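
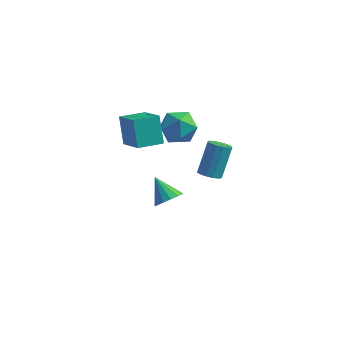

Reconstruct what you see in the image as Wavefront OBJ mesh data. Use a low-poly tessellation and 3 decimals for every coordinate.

v -2.34 2.812 -3.439
v -2.017 2.278 -2.791
v -3.46 3.468 -2.341
v -1.763 2.668 -2.764
v -1.663 3.096 -2.918
v -1.745 3.448 -3.212
v -1.986 3.63 -3.566
v -2.322 3.593 -3.887
v -2.663 3.347 -4.087
v -2.917 2.957 -4.114
v -3.017 2.529 -3.96
v -2.935 2.177 -3.667
v -2.694 1.995 -3.312
v -2.358 2.032 -2.992
v -1.628 3.928 3.56
v -0.841 3.192 3.061
v -3.019 3.188 2.459
v -2.232 2.452 1.96
v -2.545 2.304 3.096
v -1.686 2.762 3.777
v -2.174 3.618 1.743
v -1.315 4.076 2.424
v -1.178 3 1.938
v -1.408 2.188 2.774
v -2.452 4.192 2.746
v -2.682 3.38 3.582
v 0.745 0.892 1.464
v 1.409 0.979 1.349
v 1.56 2.095 3.061
v 0.895 2.008 3.176
v 1.231 1.27 1.175
v 1.381 2.386 2.888
v 0.898 1.441 1.092
v 1.048 2.557 2.805
v 0.516 1.438 1.128
v 0.667 2.554 2.841
v 0.207 1.261 1.27
v 0.358 2.377 2.983
v 0.069 0.967 1.474
v 0.22 2.084 3.187
v 0.145 0.65 1.674
v 0.296 1.766 3.387
v 0.412 0.409 1.808
v 0.562 1.525 3.52
v 0.784 0.322 1.832
v 0.935 1.438 3.545
v 1.144 0.415 1.739
v 1.294 1.531 3.452
v 1.377 0.66 1.559
v 1.527 1.776 3.272
v -4.765 1.726 3.901
v -3.449 0.585 4.924
v -3.726 2.798 3.759
v -2.409 1.657 4.782
v -4.211 0.983 2.358
v -2.894 -0.158 3.381
v -3.171 2.055 2.216
v -1.855 0.914 3.239
f 2 1 4
f 2 4 3
f 4 1 5
f 4 5 3
f 5 1 6
f 5 6 3
f 6 1 7
f 6 7 3
f 7 1 8
f 7 8 3
f 8 1 9
f 8 9 3
f 9 1 10
f 9 10 3
f 10 1 11
f 10 11 3
f 11 1 12
f 11 12 3
f 12 1 13
f 12 13 3
f 13 1 14
f 13 14 3
f 14 1 2
f 14 2 3
f 15 26 20
f 15 20 16
f 15 16 22
f 15 22 25
f 15 25 26
f 16 20 24
f 20 26 19
f 26 25 17
f 25 22 21
f 22 16 23
f 18 24 19
f 18 19 17
f 18 17 21
f 18 21 23
f 18 23 24
f 19 24 20
f 17 19 26
f 21 17 25
f 23 21 22
f 24 23 16
f 28 27 31
f 28 31 29
f 29 31 32
f 29 32 30
f 31 27 33
f 31 33 32
f 32 33 34
f 32 34 30
f 33 27 35
f 33 35 34
f 34 35 36
f 34 36 30
f 35 27 37
f 35 37 36
f 36 37 38
f 36 38 30
f 37 27 39
f 37 39 38
f 38 39 40
f 38 40 30
f 39 27 41
f 39 41 40
f 40 41 42
f 40 42 30
f 41 27 43
f 41 43 42
f 42 43 44
f 42 44 30
f 43 27 45
f 43 45 44
f 44 45 46
f 44 46 30
f 45 27 47
f 45 47 46
f 46 47 48
f 46 48 30
f 47 27 49
f 47 49 48
f 48 49 50
f 48 50 30
f 49 27 28
f 49 28 50
f 50 28 29
f 50 29 30
f 52 54 51
f 55 52 51
f 51 54 53
f 53 55 51
f 52 58 54
f 56 52 55
f 56 58 52
f 54 58 53
f 57 55 53
f 53 58 57
f 57 56 55
f 58 56 57



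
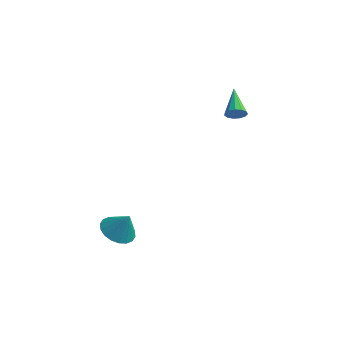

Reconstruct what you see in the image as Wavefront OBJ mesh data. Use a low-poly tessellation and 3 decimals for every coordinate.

v 1.029 2.749 2.009
v 1.368 2.657 2.52
v 0.391 4.291 2.711
v 1.569 2.84 2.3
v 1.598 2.994 1.988
v 1.447 3.071 1.683
v 1.163 3.045 1.481
v 0.836 2.925 1.447
v 0.571 2.75 1.591
v 0.451 2.574 1.869
v 0.515 2.454 2.19
v 0.742 2.428 2.455
v 1.06 2.503 2.578
v -3.231 -3.38 -3.745
v -2.353 -3.164 -4.196
v -2.609 -3.26 -2.475
v -2.54 -2.759 -4.142
v -2.864 -2.477 -4.01
v -3.261 -2.373 -3.825
v -3.652 -2.469 -3.625
v -3.959 -2.746 -3.448
v -4.122 -3.148 -3.331
v -4.109 -3.595 -3.295
v -3.922 -4.001 -3.349
v -3.598 -4.283 -3.481
v -3.201 -4.386 -3.665
v -2.811 -4.29 -3.866
v -2.503 -4.014 -4.042
v -2.34 -3.612 -4.16
f 2 1 4
f 2 4 3
f 4 1 5
f 4 5 3
f 5 1 6
f 5 6 3
f 6 1 7
f 6 7 3
f 7 1 8
f 7 8 3
f 8 1 9
f 8 9 3
f 9 1 10
f 9 10 3
f 10 1 11
f 10 11 3
f 11 1 12
f 11 12 3
f 12 1 13
f 12 13 3
f 13 1 2
f 13 2 3
f 15 14 17
f 15 17 16
f 17 14 18
f 17 18 16
f 18 14 19
f 18 19 16
f 19 14 20
f 19 20 16
f 20 14 21
f 20 21 16
f 21 14 22
f 21 22 16
f 22 14 23
f 22 23 16
f 23 14 24
f 23 24 16
f 24 14 25
f 24 25 16
f 25 14 26
f 25 26 16
f 26 14 27
f 26 27 16
f 27 14 28
f 27 28 16
f 28 14 29
f 28 29 16
f 29 14 15
f 29 15 16



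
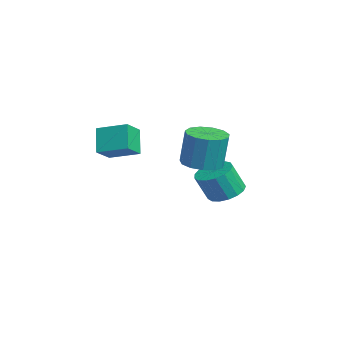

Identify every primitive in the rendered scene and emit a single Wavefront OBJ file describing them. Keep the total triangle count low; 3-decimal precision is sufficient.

v -1.539 4.219 -3.549
v -0.553 4.093 -3.66
v -0.475 3.415 -2.202
v -1.461 3.541 -2.091
v -0.591 4.525 -3.457
v -0.514 3.847 -1.999
v -0.846 4.887 -3.276
v -0.769 4.209 -1.817
v -1.26 5.095 -3.157
v -1.183 4.418 -1.698
v -1.738 5.103 -3.128
v -1.661 4.426 -1.669
v -2.17 4.909 -3.195
v -2.093 4.231 -1.737
v -2.457 4.556 -3.344
v -2.38 3.878 -1.885
v -2.534 4.126 -3.539
v -2.457 3.448 -2.081
v -2.383 3.717 -3.737
v -2.306 3.04 -2.279
v -2.038 3.423 -3.892
v -1.961 2.746 -2.434
v -1.579 3.312 -3.968
v -1.502 2.634 -2.51
v -1.111 3.408 -3.949
v -1.034 2.73 -2.49
v -0.74 3.69 -3.837
v -0.663 3.012 -2.379
v 3.046 1.952 0.233
v 3.784 1.263 0.263
v 3.912 1.479 2.116
v 3.174 2.168 2.087
v 4.038 1.767 0.187
v 4.165 1.982 2.04
v 3.977 2.33 0.126
v 4.104 2.545 1.979
v 3.62 2.772 0.099
v 3.748 2.988 1.952
v 3.082 2.955 0.115
v 3.209 3.17 1.968
v 2.531 2.819 0.168
v 2.659 3.034 2.021
v 2.145 2.408 0.242
v 2.272 2.623 2.096
v 2.045 1.852 0.314
v 2.172 2.068 2.167
v 2.262 1.328 0.36
v 2.39 1.544 2.213
v 2.729 1.003 0.366
v 2.856 1.218 2.219
v 3.296 0.979 0.329
v 3.424 1.194 2.183
v 0.982 -1.897 0.107
v 1.766 -2.617 0.781
v 0.109 -1.75 1.281
v 0.894 -2.47 1.954
v 1.786 -0.61 0.546
v 2.571 -1.33 1.219
v 0.914 -0.463 1.719
v 1.698 -1.183 2.393
f 2 1 5
f 2 5 3
f 3 5 6
f 3 6 4
f 5 1 7
f 5 7 6
f 6 7 8
f 6 8 4
f 7 1 9
f 7 9 8
f 8 9 10
f 8 10 4
f 9 1 11
f 9 11 10
f 10 11 12
f 10 12 4
f 11 1 13
f 11 13 12
f 12 13 14
f 12 14 4
f 13 1 15
f 13 15 14
f 14 15 16
f 14 16 4
f 15 1 17
f 15 17 16
f 16 17 18
f 16 18 4
f 17 1 19
f 17 19 18
f 18 19 20
f 18 20 4
f 19 1 21
f 19 21 20
f 20 21 22
f 20 22 4
f 21 1 23
f 21 23 22
f 22 23 24
f 22 24 4
f 23 1 25
f 23 25 24
f 24 25 26
f 24 26 4
f 25 1 27
f 25 27 26
f 26 27 28
f 26 28 4
f 27 1 2
f 27 2 28
f 28 2 3
f 28 3 4
f 30 29 33
f 30 33 31
f 31 33 34
f 31 34 32
f 33 29 35
f 33 35 34
f 34 35 36
f 34 36 32
f 35 29 37
f 35 37 36
f 36 37 38
f 36 38 32
f 37 29 39
f 37 39 38
f 38 39 40
f 38 40 32
f 39 29 41
f 39 41 40
f 40 41 42
f 40 42 32
f 41 29 43
f 41 43 42
f 42 43 44
f 42 44 32
f 43 29 45
f 43 45 44
f 44 45 46
f 44 46 32
f 45 29 47
f 45 47 46
f 46 47 48
f 46 48 32
f 47 29 49
f 47 49 48
f 48 49 50
f 48 50 32
f 49 29 51
f 49 51 50
f 50 51 52
f 50 52 32
f 51 29 30
f 51 30 52
f 52 30 31
f 52 31 32
f 54 56 53
f 57 54 53
f 53 56 55
f 55 57 53
f 54 60 56
f 58 54 57
f 58 60 54
f 56 60 55
f 59 57 55
f 55 60 59
f 59 58 57
f 60 58 59



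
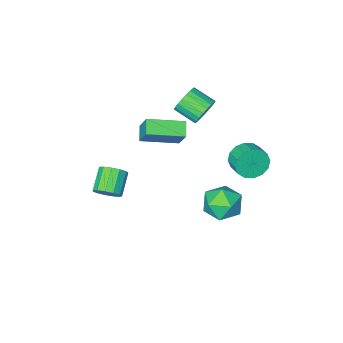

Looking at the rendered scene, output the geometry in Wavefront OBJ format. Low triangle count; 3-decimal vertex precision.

v 3.101 -2.934 -1.773
v 3.736 -3.3 -1.478
v 2.854 -4.132 -0.613
v 2.219 -3.766 -0.907
v 3.661 -2.948 -1.216
v 2.78 -3.781 -0.35
v 3.408 -2.592 -1.131
v 2.527 -3.424 -0.265
v 3.058 -2.344 -1.249
v 2.177 -3.176 -0.383
v 2.721 -2.283 -1.534
v 1.84 -3.116 -0.668
v 2.505 -2.429 -1.895
v 1.623 -3.262 -1.029
v 2.478 -2.735 -2.217
v 1.596 -3.568 -1.351
v 2.648 -3.105 -2.398
v 1.767 -3.937 -1.532
v 2.963 -3.419 -2.381
v 2.081 -4.252 -1.515
v 3.321 -3.58 -2.17
v 2.439 -4.413 -1.305
v 3.609 -3.535 -1.834
v 2.727 -4.368 -0.968
v -3.099 -3.229 1.805
v -2.632 -2.715 2.346
v -2.035 -3.857 2.916
v -2.501 -4.371 2.375
v -2.936 -2.776 2.541
v -2.338 -3.918 3.112
v -3.267 -2.915 2.609
v -2.67 -4.057 3.18
v -3.569 -3.108 2.538
v -2.972 -4.251 3.109
v -3.79 -3.323 2.341
v -3.193 -4.465 2.911
v -3.892 -3.521 2.05
v -3.294 -4.663 2.621
v -3.856 -3.668 1.717
v -3.258 -4.811 2.288
v -3.689 -3.74 1.399
v -3.092 -4.883 1.97
v -3.421 -3.723 1.152
v -2.823 -4.866 1.722
v -3.096 -3.621 1.017
v -2.499 -4.763 1.588
v -2.772 -3.451 1.018
v -2.175 -4.593 1.589
v -2.505 -3.242 1.156
v -1.907 -4.385 1.726
v -2.34 -3.031 1.405
v -1.742 -4.174 1.976
v -2.306 -2.855 1.724
v -1.709 -3.997 2.295
v -2.41 -2.743 2.057
v -1.812 -3.885 2.627
v -4.058 -0.811 -0.588
v -3.669 -1.156 0.243
v -3.472 -0.174 0.558
v -3.862 0.171 -0.272
v -3.281 -1.129 -0.083
v -3.084 -0.147 0.232
v -3.101 -1.017 -0.544
v -2.904 -0.035 -0.229
v -3.178 -0.85 -1.017
v -2.981 0.132 -0.702
v -3.491 -0.672 -1.375
v -3.294 0.31 -1.059
v -3.956 -0.532 -1.521
v -3.759 0.45 -1.206
v -4.448 -0.466 -1.418
v -4.251 0.516 -1.103
v -4.836 -0.493 -1.092
v -4.639 0.489 -0.777
v -5.016 -0.605 -0.631
v -4.819 0.377 -0.316
v -4.939 -0.772 -0.158
v -4.742 0.21 0.157
v -4.626 -0.95 0.199
v -4.429 0.032 0.515
v -4.161 -1.09 0.346
v -3.964 -0.108 0.661
v -3.49 -0.227 -3.106
v -3.067 0.293 -4.112
v -2.053 -1.553 -3.188
v -1.63 -1.033 -4.194
v -1.547 -0.456 -3.134
v -2.435 0.363 -3.084
v -2.685 -1.623 -4.216
v -3.573 -0.804 -4.166
v -2.569 -0.57 -4.798
v -1.866 0.151 -4.13
v -3.254 -1.411 -3.17
v -2.551 -0.69 -2.502
v -0.923 -2.347 0.934
v -1.367 -3.05 1.434
v -0.816 -1.496 2.224
v -1.259 -2.198 2.725
v 0.939 -3.222 1.355
v 0.496 -3.924 1.856
v 1.047 -2.37 2.646
v 0.603 -3.073 3.146
f 2 1 5
f 2 5 3
f 3 5 6
f 3 6 4
f 5 1 7
f 5 7 6
f 6 7 8
f 6 8 4
f 7 1 9
f 7 9 8
f 8 9 10
f 8 10 4
f 9 1 11
f 9 11 10
f 10 11 12
f 10 12 4
f 11 1 13
f 11 13 12
f 12 13 14
f 12 14 4
f 13 1 15
f 13 15 14
f 14 15 16
f 14 16 4
f 15 1 17
f 15 17 16
f 16 17 18
f 16 18 4
f 17 1 19
f 17 19 18
f 18 19 20
f 18 20 4
f 19 1 21
f 19 21 20
f 20 21 22
f 20 22 4
f 21 1 23
f 21 23 22
f 22 23 24
f 22 24 4
f 23 1 2
f 23 2 24
f 24 2 3
f 24 3 4
f 26 25 29
f 26 29 27
f 27 29 30
f 27 30 28
f 29 25 31
f 29 31 30
f 30 31 32
f 30 32 28
f 31 25 33
f 31 33 32
f 32 33 34
f 32 34 28
f 33 25 35
f 33 35 34
f 34 35 36
f 34 36 28
f 35 25 37
f 35 37 36
f 36 37 38
f 36 38 28
f 37 25 39
f 37 39 38
f 38 39 40
f 38 40 28
f 39 25 41
f 39 41 40
f 40 41 42
f 40 42 28
f 41 25 43
f 41 43 42
f 42 43 44
f 42 44 28
f 43 25 45
f 43 45 44
f 44 45 46
f 44 46 28
f 45 25 47
f 45 47 46
f 46 47 48
f 46 48 28
f 47 25 49
f 47 49 48
f 48 49 50
f 48 50 28
f 49 25 51
f 49 51 50
f 50 51 52
f 50 52 28
f 51 25 53
f 51 53 52
f 52 53 54
f 52 54 28
f 53 25 55
f 53 55 54
f 54 55 56
f 54 56 28
f 55 25 26
f 55 26 56
f 56 26 27
f 56 27 28
f 58 57 61
f 58 61 59
f 59 61 62
f 59 62 60
f 61 57 63
f 61 63 62
f 62 63 64
f 62 64 60
f 63 57 65
f 63 65 64
f 64 65 66
f 64 66 60
f 65 57 67
f 65 67 66
f 66 67 68
f 66 68 60
f 67 57 69
f 67 69 68
f 68 69 70
f 68 70 60
f 69 57 71
f 69 71 70
f 70 71 72
f 70 72 60
f 71 57 73
f 71 73 72
f 72 73 74
f 72 74 60
f 73 57 75
f 73 75 74
f 74 75 76
f 74 76 60
f 75 57 77
f 75 77 76
f 76 77 78
f 76 78 60
f 77 57 79
f 77 79 78
f 78 79 80
f 78 80 60
f 79 57 81
f 79 81 80
f 80 81 82
f 80 82 60
f 81 57 58
f 81 58 82
f 82 58 59
f 82 59 60
f 83 94 88
f 83 88 84
f 83 84 90
f 83 90 93
f 83 93 94
f 84 88 92
f 88 94 87
f 94 93 85
f 93 90 89
f 90 84 91
f 86 92 87
f 86 87 85
f 86 85 89
f 86 89 91
f 86 91 92
f 87 92 88
f 85 87 94
f 89 85 93
f 91 89 90
f 92 91 84
f 96 98 95
f 99 96 95
f 95 98 97
f 97 99 95
f 96 102 98
f 100 96 99
f 100 102 96
f 98 102 97
f 101 99 97
f 97 102 101
f 101 100 99
f 102 100 101



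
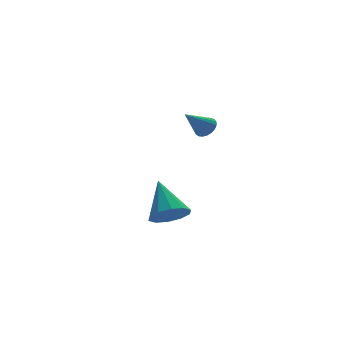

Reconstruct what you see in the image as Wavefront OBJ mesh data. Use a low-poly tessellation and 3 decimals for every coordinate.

v 1.551 0.121 -2.031
v 2.491 0.066 -2.162
v 1.829 1.659 -0.689
v 2.275 0.446 -2.553
v 1.783 0.703 -2.746
v 1.203 0.737 -2.665
v 0.755 0.536 -2.342
v 0.612 0.176 -1.9
v 0.827 -0.204 -1.509
v 1.319 -0.461 -1.317
v 1.9 -0.495 -1.397
v 2.347 -0.294 -1.72
v 2.771 -0.757 3.288
v 3.127 -0.562 3.673
v 1.729 -0.843 4.292
v 3.032 -0.366 3.592
v 2.891 -0.237 3.457
v 2.73 -0.198 3.294
v 2.576 -0.256 3.129
v 2.456 -0.4 2.992
v 2.39 -0.606 2.906
v 2.39 -0.838 2.885
v 2.455 -1.056 2.935
v 2.576 -1.222 3.045
v 2.73 -1.308 3.197
v 2.891 -1.298 3.365
v 3.031 -1.195 3.52
v 3.127 -1.016 3.634
v 3.16 -0.792 3.688
f 2 1 4
f 2 4 3
f 4 1 5
f 4 5 3
f 5 1 6
f 5 6 3
f 6 1 7
f 6 7 3
f 7 1 8
f 7 8 3
f 8 1 9
f 8 9 3
f 9 1 10
f 9 10 3
f 10 1 11
f 10 11 3
f 11 1 12
f 11 12 3
f 12 1 2
f 12 2 3
f 14 13 16
f 14 16 15
f 16 13 17
f 16 17 15
f 17 13 18
f 17 18 15
f 18 13 19
f 18 19 15
f 19 13 20
f 19 20 15
f 20 13 21
f 20 21 15
f 21 13 22
f 21 22 15
f 22 13 23
f 22 23 15
f 23 13 24
f 23 24 15
f 24 13 25
f 24 25 15
f 25 13 26
f 25 26 15
f 26 13 27
f 26 27 15
f 27 13 28
f 27 28 15
f 28 13 29
f 28 29 15
f 29 13 14
f 29 14 15



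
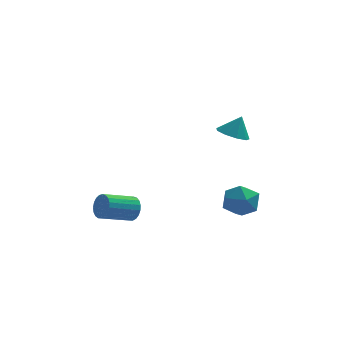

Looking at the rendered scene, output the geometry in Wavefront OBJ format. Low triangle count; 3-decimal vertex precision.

v 3.003 -2.184 3.241
v 3.848 -2.187 2.904
v 3.457 -1.936 4.379
v 3.61 -1.613 2.875
v 3.087 -1.306 3.016
v 2.525 -1.41 3.263
v 2.187 -1.876 3.5
v 2.23 -2.486 3.615
v 2.635 -2.955 3.556
v 3.212 -3.063 3.349
v 3.691 -2.76 3.092
v 3.746 0.939 -2.165
v 4.288 0.572 -3.106
v 2.672 -0.572 -2.194
v 3.214 -0.939 -3.135
v 3.764 -0.915 -2.13
v 4.428 0.019 -2.112
v 2.532 -0.019 -3.188
v 3.196 0.915 -3.17
v 3.538 -0.02 -3.738
v 4.299 -0.574 -3.084
v 2.661 0.574 -2.216
v 3.422 0.02 -1.562
v -2.166 -0.646 -3.012
v -1.79 -0.817 -2.327
v -3.337 -1.726 -1.704
v -3.714 -1.554 -2.388
v -1.932 -0.525 -2.256
v -3.48 -1.434 -1.633
v -2.116 -0.254 -2.316
v -3.663 -1.163 -1.692
v -2.308 -0.051 -2.496
v -3.855 -0.96 -1.872
v -2.475 0.05 -2.765
v -4.023 -0.859 -2.142
v -2.589 0.03 -3.077
v -4.137 -0.879 -2.453
v -2.63 -0.106 -3.377
v -4.178 -1.015 -2.754
v -2.591 -0.336 -3.615
v -4.139 -1.245 -2.991
v -2.478 -0.619 -3.748
v -4.026 -1.528 -3.125
v -2.311 -0.907 -3.754
v -3.859 -1.816 -3.13
v -2.12 -1.15 -3.631
v -3.667 -2.058 -3.008
v -1.936 -1.305 -3.402
v -3.484 -2.214 -2.778
v -1.792 -1.347 -3.105
v -3.34 -2.255 -2.481
v -1.713 -1.267 -2.791
v -3.26 -2.176 -2.168
v -1.712 -1.08 -2.516
v -3.26 -1.988 -1.893
f 2 1 4
f 2 4 3
f 4 1 5
f 4 5 3
f 5 1 6
f 5 6 3
f 6 1 7
f 6 7 3
f 7 1 8
f 7 8 3
f 8 1 9
f 8 9 3
f 9 1 10
f 9 10 3
f 10 1 11
f 10 11 3
f 11 1 2
f 11 2 3
f 12 23 17
f 12 17 13
f 12 13 19
f 12 19 22
f 12 22 23
f 13 17 21
f 17 23 16
f 23 22 14
f 22 19 18
f 19 13 20
f 15 21 16
f 15 16 14
f 15 14 18
f 15 18 20
f 15 20 21
f 16 21 17
f 14 16 23
f 18 14 22
f 20 18 19
f 21 20 13
f 25 24 28
f 25 28 26
f 26 28 29
f 26 29 27
f 28 24 30
f 28 30 29
f 29 30 31
f 29 31 27
f 30 24 32
f 30 32 31
f 31 32 33
f 31 33 27
f 32 24 34
f 32 34 33
f 33 34 35
f 33 35 27
f 34 24 36
f 34 36 35
f 35 36 37
f 35 37 27
f 36 24 38
f 36 38 37
f 37 38 39
f 37 39 27
f 38 24 40
f 38 40 39
f 39 40 41
f 39 41 27
f 40 24 42
f 40 42 41
f 41 42 43
f 41 43 27
f 42 24 44
f 42 44 43
f 43 44 45
f 43 45 27
f 44 24 46
f 44 46 45
f 45 46 47
f 45 47 27
f 46 24 48
f 46 48 47
f 47 48 49
f 47 49 27
f 48 24 50
f 48 50 49
f 49 50 51
f 49 51 27
f 50 24 52
f 50 52 51
f 51 52 53
f 51 53 27
f 52 24 54
f 52 54 53
f 53 54 55
f 53 55 27
f 54 24 25
f 54 25 55
f 55 25 26
f 55 26 27



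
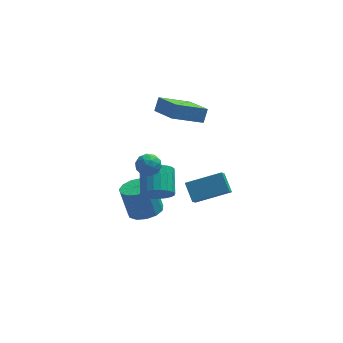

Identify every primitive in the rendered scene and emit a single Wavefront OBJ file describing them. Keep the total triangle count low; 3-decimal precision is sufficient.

v 0.455 2.183 2.622
v -1.366 1.696 3.549
v -0.371 3.906 1.907
v -2.191 3.419 2.833
v 0.731 2.641 3.407
v -1.089 2.154 4.333
v -0.094 4.364 2.691
v -1.915 3.877 3.618
v -0.065 1.118 -3.585
v -0.337 0.193 -2.64
v -0.398 2.085 -2.735
v -0.669 1.16 -1.79
v 2.009 1.22 -2.89
v 1.738 0.295 -1.945
v 1.677 2.187 -2.04
v 1.405 1.262 -1.095
v -2.663 -0.559 2.403
v -2.177 -1.027 2.036
v -3.583 -1.373 2.224
v -3.097 -1.841 1.857
v -3.025 -1.728 2.613
v -2.456 -1.225 2.724
v -3.304 -1.175 1.536
v -2.735 -0.672 1.647
v -2.574 -1.408 1.501
v -2.401 -1.749 2.166
v -3.359 -0.651 2.094
v -3.186 -0.992 2.759
v -2.339 -0.721 2.235
v -3.421 -1.679 2.025
v -3.378 -1.612 2.469
v -3.093 -1.887 2.253
v -2.503 -0.838 2.639
v -2.217 -1.113 2.424
v -2.716 -1.525 2.763
v -3.543 -1.287 1.836
v -3.257 -1.562 1.621
v -2.667 -0.513 2.007
v -2.382 -0.788 1.791
v -3.044 -0.875 1.497
v -2.287 -1.22 1.705
v -2.828 -1.699 1.6
v -2.949 -1.308 1.411
v -2.615 -1.012 1.476
v -2.185 -1.421 2.096
v -2.726 -1.9 1.991
v -2.683 -1.833 2.435
v -2.349 -1.538 2.5
v -2.418 -1.645 1.781
v -3.034 -0.5 2.269
v -3.575 -0.979 2.164
v -3.411 -0.862 1.76
v -3.077 -0.567 1.825
v -2.932 -0.701 2.66
v -3.473 -1.18 2.555
v -3.145 -1.388 2.784
v -2.811 -1.092 2.849
v -3.342 -0.755 2.479
v -2.284 0.148 -1.765
v -1.521 0.422 -2.316
v -1.434 1.926 -1.446
v -2.196 1.652 -0.895
v -1.836 0.564 -2.531
v -1.749 2.069 -1.661
v -2.229 0.635 -2.613
v -2.142 2.14 -1.744
v -2.631 0.621 -2.549
v -2.544 2.126 -1.68
v -2.973 0.526 -2.349
v -2.886 2.03 -1.48
v -3.196 0.365 -2.049
v -3.109 1.869 -1.179
v -3.261 0.166 -1.699
v -3.174 1.671 -0.829
v -3.157 -0.035 -1.36
v -3.07 1.469 -0.491
v -2.902 -0.205 -1.092
v -2.815 1.299 -0.222
v -2.54 -0.314 -0.939
v -2.453 1.19 -0.07
v -2.134 -0.343 -0.93
v -2.047 1.161 -0.061
v -1.753 -0.288 -1.065
v -1.666 1.217 -0.195
v -1.465 -0.156 -1.321
v -1.377 1.348 -0.451
v -1.317 0.027 -1.653
v -1.23 1.532 -0.784
v -1.337 0.232 -2.005
v -1.25 1.736 -1.136
v -2.864 1.752 -4.726
v -2.322 0.899 -4.406
v -2.775 1.315 -2.534
v -3.316 2.168 -2.854
v -1.933 1.353 -4.412
v -2.386 1.768 -2.54
v -1.84 1.933 -4.518
v -2.293 2.349 -2.647
v -2.072 2.456 -4.691
v -2.524 2.871 -2.819
v -2.555 2.755 -4.874
v -3.008 3.171 -3.002
v -3.136 2.736 -5.01
v -3.589 3.152 -3.138
v -3.631 2.405 -5.056
v -4.083 2.82 -3.185
v -3.882 1.866 -4.997
v -4.335 2.282 -3.126
v -3.81 1.291 -4.852
v -4.262 1.707 -2.981
v -3.437 0.863 -4.667
v -3.89 1.278 -2.795
v -2.883 0.717 -4.501
v -3.335 1.132 -2.629
f 2 4 1
f 5 2 1
f 1 4 3
f 3 5 1
f 2 8 4
f 6 2 5
f 6 8 2
f 4 8 3
f 7 5 3
f 3 8 7
f 7 6 5
f 8 6 7
f 10 12 9
f 13 10 9
f 9 12 11
f 11 13 9
f 10 16 12
f 14 10 13
f 14 16 10
f 12 16 11
f 15 13 11
f 11 16 15
f 15 14 13
f 16 14 15
f 17 54 33
f 54 28 57
f 33 57 22
f 54 57 33
f 17 33 29
f 33 22 34
f 29 34 18
f 33 34 29
f 17 29 38
f 29 18 39
f 38 39 24
f 29 39 38
f 17 38 50
f 38 24 53
f 50 53 27
f 38 53 50
f 17 50 54
f 50 27 58
f 54 58 28
f 50 58 54
f 18 34 45
f 34 22 48
f 45 48 26
f 34 48 45
f 22 57 35
f 57 28 56
f 35 56 21
f 57 56 35
f 28 58 55
f 58 27 51
f 55 51 19
f 58 51 55
f 27 53 52
f 53 24 40
f 52 40 23
f 53 40 52
f 24 39 44
f 39 18 41
f 44 41 25
f 39 41 44
f 20 46 32
f 46 26 47
f 32 47 21
f 46 47 32
f 20 32 30
f 32 21 31
f 30 31 19
f 32 31 30
f 20 30 37
f 30 19 36
f 37 36 23
f 30 36 37
f 20 37 42
f 37 23 43
f 42 43 25
f 37 43 42
f 20 42 46
f 42 25 49
f 46 49 26
f 42 49 46
f 21 47 35
f 47 26 48
f 35 48 22
f 47 48 35
f 19 31 55
f 31 21 56
f 55 56 28
f 31 56 55
f 23 36 52
f 36 19 51
f 52 51 27
f 36 51 52
f 25 43 44
f 43 23 40
f 44 40 24
f 43 40 44
f 26 49 45
f 49 25 41
f 45 41 18
f 49 41 45
f 60 59 63
f 60 63 61
f 61 63 64
f 61 64 62
f 63 59 65
f 63 65 64
f 64 65 66
f 64 66 62
f 65 59 67
f 65 67 66
f 66 67 68
f 66 68 62
f 67 59 69
f 67 69 68
f 68 69 70
f 68 70 62
f 69 59 71
f 69 71 70
f 70 71 72
f 70 72 62
f 71 59 73
f 71 73 72
f 72 73 74
f 72 74 62
f 73 59 75
f 73 75 74
f 74 75 76
f 74 76 62
f 75 59 77
f 75 77 76
f 76 77 78
f 76 78 62
f 77 59 79
f 77 79 78
f 78 79 80
f 78 80 62
f 79 59 81
f 79 81 80
f 80 81 82
f 80 82 62
f 81 59 83
f 81 83 82
f 82 83 84
f 82 84 62
f 83 59 85
f 83 85 84
f 84 85 86
f 84 86 62
f 85 59 87
f 85 87 86
f 86 87 88
f 86 88 62
f 87 59 89
f 87 89 88
f 88 89 90
f 88 90 62
f 89 59 60
f 89 60 90
f 90 60 61
f 90 61 62
f 92 91 95
f 92 95 93
f 93 95 96
f 93 96 94
f 95 91 97
f 95 97 96
f 96 97 98
f 96 98 94
f 97 91 99
f 97 99 98
f 98 99 100
f 98 100 94
f 99 91 101
f 99 101 100
f 100 101 102
f 100 102 94
f 101 91 103
f 101 103 102
f 102 103 104
f 102 104 94
f 103 91 105
f 103 105 104
f 104 105 106
f 104 106 94
f 105 91 107
f 105 107 106
f 106 107 108
f 106 108 94
f 107 91 109
f 107 109 108
f 108 109 110
f 108 110 94
f 109 91 111
f 109 111 110
f 110 111 112
f 110 112 94
f 111 91 113
f 111 113 112
f 112 113 114
f 112 114 94
f 113 91 92
f 113 92 114
f 114 92 93
f 114 93 94



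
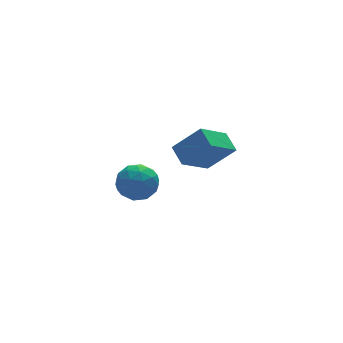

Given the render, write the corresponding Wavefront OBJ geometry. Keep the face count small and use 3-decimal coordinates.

v -4.469 -1.848 -2.271
v -3.661 -1.379 -2.421
v -3.739 -2.801 -1.319
v -2.931 -2.332 -1.469
v -3.635 -1.92 -0.989
v -4.086 -1.332 -1.577
v -3.314 -2.848 -2.163
v -3.765 -2.26 -2.751
v -2.947 -1.997 -2.354
v -3.145 -1.424 -1.628
v -4.255 -2.756 -2.112
v -4.453 -2.183 -1.386
v -4.129 -1.53 -2.429
v -3.271 -2.65 -1.311
v -3.685 -2.408 -1.028
v -3.21 -2.132 -1.116
v -4.379 -1.502 -1.933
v -3.904 -1.227 -2.021
v -3.889 -1.544 -1.18
v -3.496 -2.953 -1.719
v -3.021 -2.678 -1.807
v -4.19 -2.048 -2.624
v -3.715 -1.772 -2.712
v -3.511 -2.636 -2.56
v -3.234 -1.618 -2.478
v -2.806 -2.177 -1.919
v -3.031 -2.481 -2.327
v -3.296 -2.135 -2.673
v -3.351 -1.281 -2.052
v -2.922 -1.84 -1.492
v -3.336 -1.598 -1.21
v -3.601 -1.253 -1.556
v -2.931 -1.644 -2.012
v -4.478 -2.34 -2.248
v -4.049 -2.899 -1.688
v -3.799 -2.927 -2.184
v -4.064 -2.582 -2.53
v -4.594 -2.003 -1.821
v -4.166 -2.562 -1.262
v -4.104 -2.045 -1.067
v -4.369 -1.699 -1.413
v -4.469 -2.536 -1.728
v 0.93 1.284 -3.027
v 0.863 2.272 -2.547
v -0.192 1.809 -4.263
v -0.259 2.796 -3.784
v 2.399 1.904 -4.096
v 2.332 2.891 -3.617
v 1.277 2.428 -5.333
v 1.21 3.416 -4.853
f 1 38 17
f 38 12 41
f 17 41 6
f 38 41 17
f 1 17 13
f 17 6 18
f 13 18 2
f 17 18 13
f 1 13 22
f 13 2 23
f 22 23 8
f 13 23 22
f 1 22 34
f 22 8 37
f 34 37 11
f 22 37 34
f 1 34 38
f 34 11 42
f 38 42 12
f 34 42 38
f 2 18 29
f 18 6 32
f 29 32 10
f 18 32 29
f 6 41 19
f 41 12 40
f 19 40 5
f 41 40 19
f 12 42 39
f 42 11 35
f 39 35 3
f 42 35 39
f 11 37 36
f 37 8 24
f 36 24 7
f 37 24 36
f 8 23 28
f 23 2 25
f 28 25 9
f 23 25 28
f 4 30 16
f 30 10 31
f 16 31 5
f 30 31 16
f 4 16 14
f 16 5 15
f 14 15 3
f 16 15 14
f 4 14 21
f 14 3 20
f 21 20 7
f 14 20 21
f 4 21 26
f 21 7 27
f 26 27 9
f 21 27 26
f 4 26 30
f 26 9 33
f 30 33 10
f 26 33 30
f 5 31 19
f 31 10 32
f 19 32 6
f 31 32 19
f 3 15 39
f 15 5 40
f 39 40 12
f 15 40 39
f 7 20 36
f 20 3 35
f 36 35 11
f 20 35 36
f 9 27 28
f 27 7 24
f 28 24 8
f 27 24 28
f 10 33 29
f 33 9 25
f 29 25 2
f 33 25 29
f 44 46 43
f 47 44 43
f 43 46 45
f 45 47 43
f 44 50 46
f 48 44 47
f 48 50 44
f 46 50 45
f 49 47 45
f 45 50 49
f 49 48 47
f 50 48 49



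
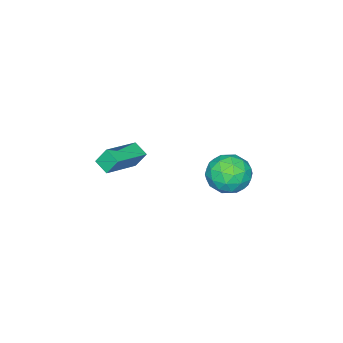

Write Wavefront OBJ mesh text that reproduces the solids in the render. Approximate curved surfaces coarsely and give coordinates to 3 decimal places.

v -0.376 2.785 -2.928
v 0.514 3.281 -2.773
v 0.166 1.519 -1.987
v 1.056 2.015 -1.832
v 0.186 2.374 -1.413
v -0.149 3.157 -1.994
v 0.829 1.643 -2.766
v 0.494 2.426 -3.347
v 1.259 2.575 -2.673
v 0.862 3.027 -1.836
v -0.182 1.773 -2.924
v -0.579 2.225 -2.087
v 0.022 3.144 -2.933
v 0.658 1.656 -1.827
v 0.147 1.867 -1.581
v 0.67 2.158 -1.489
v -0.368 3.071 -2.475
v 0.155 3.362 -2.384
v -0.038 2.83 -1.584
v 0.525 1.438 -2.376
v 1.048 1.729 -2.285
v 0.01 2.642 -3.271
v 0.533 2.933 -3.179
v 0.718 1.97 -3.176
v 0.983 3.021 -2.783
v 1.301 2.276 -2.23
v 1.167 2.058 -2.779
v 0.971 2.518 -3.121
v 0.749 3.286 -2.291
v 1.067 2.542 -1.739
v 0.556 2.753 -1.492
v 0.359 3.213 -1.833
v 1.187 2.871 -2.233
v -0.387 2.258 -3.021
v -0.069 1.514 -2.469
v 0.321 1.587 -2.927
v 0.124 2.047 -3.268
v -0.621 2.524 -2.53
v -0.303 1.779 -1.977
v -0.291 2.282 -1.639
v -0.487 2.742 -1.981
v -0.507 1.929 -2.527
v -0.31 -2.296 -3.799
v -0.462 -3.019 -3.466
v 1.512 -2.388 -3.171
v 1.361 -3.111 -2.838
v -0.061 -2.709 -4.582
v -0.212 -3.432 -4.249
v 1.762 -2.801 -3.954
v 1.61 -3.524 -3.621
f 1 38 17
f 38 12 41
f 17 41 6
f 38 41 17
f 1 17 13
f 17 6 18
f 13 18 2
f 17 18 13
f 1 13 22
f 13 2 23
f 22 23 8
f 13 23 22
f 1 22 34
f 22 8 37
f 34 37 11
f 22 37 34
f 1 34 38
f 34 11 42
f 38 42 12
f 34 42 38
f 2 18 29
f 18 6 32
f 29 32 10
f 18 32 29
f 6 41 19
f 41 12 40
f 19 40 5
f 41 40 19
f 12 42 39
f 42 11 35
f 39 35 3
f 42 35 39
f 11 37 36
f 37 8 24
f 36 24 7
f 37 24 36
f 8 23 28
f 23 2 25
f 28 25 9
f 23 25 28
f 4 30 16
f 30 10 31
f 16 31 5
f 30 31 16
f 4 16 14
f 16 5 15
f 14 15 3
f 16 15 14
f 4 14 21
f 14 3 20
f 21 20 7
f 14 20 21
f 4 21 26
f 21 7 27
f 26 27 9
f 21 27 26
f 4 26 30
f 26 9 33
f 30 33 10
f 26 33 30
f 5 31 19
f 31 10 32
f 19 32 6
f 31 32 19
f 3 15 39
f 15 5 40
f 39 40 12
f 15 40 39
f 7 20 36
f 20 3 35
f 36 35 11
f 20 35 36
f 9 27 28
f 27 7 24
f 28 24 8
f 27 24 28
f 10 33 29
f 33 9 25
f 29 25 2
f 33 25 29
f 44 46 43
f 47 44 43
f 43 46 45
f 45 47 43
f 44 50 46
f 48 44 47
f 48 50 44
f 46 50 45
f 49 47 45
f 45 50 49
f 49 48 47
f 50 48 49



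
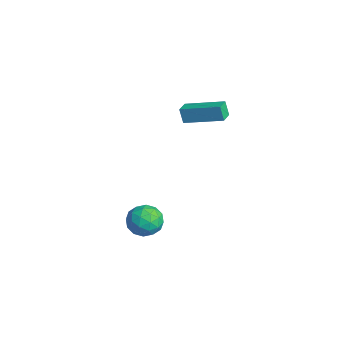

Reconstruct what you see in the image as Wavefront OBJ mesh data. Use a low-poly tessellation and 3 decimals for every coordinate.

v -2.261 -2.84 -2.563
v -1.633 -2.279 -2.026
v -1.007 -3.641 -3.194
v -0.379 -3.08 -2.657
v -0.971 -3.743 -2.202
v -1.746 -3.248 -1.811
v -0.894 -2.672 -3.409
v -1.669 -2.177 -3.018
v -0.788 -2.175 -2.548
v -0.835 -2.838 -1.802
v -1.805 -3.082 -3.418
v -1.852 -3.745 -2.672
v -2.057 -2.489 -2.239
v -0.583 -3.431 -2.981
v -0.931 -3.821 -2.713
v -0.562 -3.491 -2.398
v -2.123 -3.059 -2.113
v -1.754 -2.73 -1.797
v -1.365 -3.59 -1.9
v -0.886 -3.19 -3.423
v -0.517 -2.861 -3.107
v -2.078 -2.429 -2.822
v -1.709 -2.099 -2.507
v -1.275 -2.33 -3.32
v -1.191 -2.099 -2.23
v -0.454 -2.57 -2.601
v -0.757 -2.329 -3.043
v -1.212 -2.038 -2.814
v -1.219 -2.488 -1.792
v -0.482 -2.959 -2.163
v -0.83 -3.349 -1.895
v -1.285 -3.058 -1.666
v -0.722 -2.427 -2.099
v -2.158 -2.961 -3.057
v -1.421 -3.432 -3.428
v -1.355 -2.862 -3.554
v -1.81 -2.571 -3.325
v -2.186 -3.35 -2.619
v -1.449 -3.821 -2.99
v -1.428 -3.882 -2.406
v -1.883 -3.591 -2.177
v -1.918 -3.493 -3.121
v -3.13 -0.016 3.101
v -3.361 -0.137 3.952
v -1.9 1.615 3.668
v -2.131 1.494 4.519
v -2.489 -0.534 3.201
v -2.72 -0.655 4.052
v -1.259 1.097 3.768
v -1.49 0.976 4.619
f 1 38 17
f 38 12 41
f 17 41 6
f 38 41 17
f 1 17 13
f 17 6 18
f 13 18 2
f 17 18 13
f 1 13 22
f 13 2 23
f 22 23 8
f 13 23 22
f 1 22 34
f 22 8 37
f 34 37 11
f 22 37 34
f 1 34 38
f 34 11 42
f 38 42 12
f 34 42 38
f 2 18 29
f 18 6 32
f 29 32 10
f 18 32 29
f 6 41 19
f 41 12 40
f 19 40 5
f 41 40 19
f 12 42 39
f 42 11 35
f 39 35 3
f 42 35 39
f 11 37 36
f 37 8 24
f 36 24 7
f 37 24 36
f 8 23 28
f 23 2 25
f 28 25 9
f 23 25 28
f 4 30 16
f 30 10 31
f 16 31 5
f 30 31 16
f 4 16 14
f 16 5 15
f 14 15 3
f 16 15 14
f 4 14 21
f 14 3 20
f 21 20 7
f 14 20 21
f 4 21 26
f 21 7 27
f 26 27 9
f 21 27 26
f 4 26 30
f 26 9 33
f 30 33 10
f 26 33 30
f 5 31 19
f 31 10 32
f 19 32 6
f 31 32 19
f 3 15 39
f 15 5 40
f 39 40 12
f 15 40 39
f 7 20 36
f 20 3 35
f 36 35 11
f 20 35 36
f 9 27 28
f 27 7 24
f 28 24 8
f 27 24 28
f 10 33 29
f 33 9 25
f 29 25 2
f 33 25 29
f 44 46 43
f 47 44 43
f 43 46 45
f 45 47 43
f 44 50 46
f 48 44 47
f 48 50 44
f 46 50 45
f 49 47 45
f 45 50 49
f 49 48 47
f 50 48 49



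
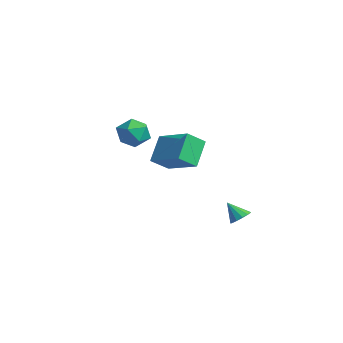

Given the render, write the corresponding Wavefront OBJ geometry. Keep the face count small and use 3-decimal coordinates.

v -0.472 1.287 2.25
v 1.239 1.851 2.914
v -0.519 2.212 1.585
v 1.192 2.776 2.25
v 0.228 0.504 1.11
v 1.939 1.068 1.775
v 0.181 1.429 0.446
v 1.892 1.993 1.11
v 1.865 -1.339 4.194
v 2.17 -0.93 3.526
v 3.09 -1.89 4.414
v 3.395 -1.481 3.746
v 3.174 -1.054 4.436
v 2.417 -0.713 4.3
v 2.843 -2.107 3.64
v 2.086 -1.766 3.504
v 2.774 -1.404 3.183
v 2.979 -0.753 3.675
v 2.281 -2.067 4.265
v 2.486 -1.416 4.757
v 2.353 3.98 -2.29
v 2.748 3.573 -2.234
v 1.807 3.56 -1.47
v 2.842 3.816 -2.047
v 2.781 4.111 -1.937
v 2.584 4.365 -1.939
v 2.313 4.496 -2.052
v 2.055 4.463 -2.241
v 1.892 4.277 -2.445
v 1.875 3.996 -2.6
v 2.01 3.71 -2.656
v 2.253 3.51 -2.596
v 2.529 3.458 -2.439
f 2 4 1
f 5 2 1
f 1 4 3
f 3 5 1
f 2 8 4
f 6 2 5
f 6 8 2
f 4 8 3
f 7 5 3
f 3 8 7
f 7 6 5
f 8 6 7
f 9 20 14
f 9 14 10
f 9 10 16
f 9 16 19
f 9 19 20
f 10 14 18
f 14 20 13
f 20 19 11
f 19 16 15
f 16 10 17
f 12 18 13
f 12 13 11
f 12 11 15
f 12 15 17
f 12 17 18
f 13 18 14
f 11 13 20
f 15 11 19
f 17 15 16
f 18 17 10
f 22 21 24
f 22 24 23
f 24 21 25
f 24 25 23
f 25 21 26
f 25 26 23
f 26 21 27
f 26 27 23
f 27 21 28
f 27 28 23
f 28 21 29
f 28 29 23
f 29 21 30
f 29 30 23
f 30 21 31
f 30 31 23
f 31 21 32
f 31 32 23
f 32 21 33
f 32 33 23
f 33 21 22
f 33 22 23



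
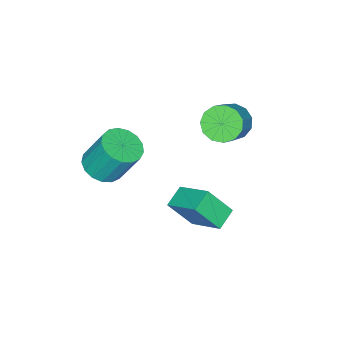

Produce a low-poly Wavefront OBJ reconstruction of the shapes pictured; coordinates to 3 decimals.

v 3.61 -2.462 1.167
v 4.323 -3.046 1.581
v 4.043 -2.122 3.367
v 3.33 -1.538 2.953
v 4.567 -2.661 1.42
v 4.287 -1.737 3.206
v 4.592 -2.23 1.201
v 4.313 -1.307 2.987
v 4.392 -1.853 0.975
v 4.113 -0.929 2.761
v 4.013 -1.615 0.792
v 3.733 -0.691 2.578
v 3.542 -1.571 0.696
v 3.262 -0.647 2.481
v 3.086 -1.731 0.707
v 2.806 -0.808 2.493
v 2.75 -2.059 0.824
v 2.47 -1.135 2.61
v 2.611 -2.479 1.019
v 2.331 -1.555 2.805
v 2.701 -2.895 1.249
v 2.421 -1.971 3.034
v 2.999 -3.212 1.459
v 2.719 -2.288 3.245
v 3.437 -3.357 1.603
v 3.158 -2.433 3.389
v 3.915 -3.297 1.647
v 3.635 -2.373 3.433
v 1.115 0.532 -3.389
v 0.061 0.431 -2.965
v 1.355 2.265 -2.379
v 0.302 2.164 -1.955
v 1.758 -0.364 -2.005
v 0.705 -0.465 -1.581
v 1.999 1.369 -0.995
v 0.945 1.268 -0.571
v -2.152 0.204 1.409
v -1.536 -0.354 0.89
v -0.271 0.039 1.972
v -0.888 0.596 2.491
v -1.507 0.153 0.673
v -0.242 0.546 1.755
v -1.684 0.676 0.69
v -0.419 1.069 1.772
v -2.009 1.049 0.935
v -0.744 1.442 2.017
v -2.38 1.154 1.33
v -1.115 1.546 2.412
v -2.678 0.957 1.751
v -1.413 1.349 2.833
v -2.81 0.521 2.063
v -1.545 0.913 3.145
v -2.733 -0.016 2.167
v -1.468 0.376 3.249
v -2.472 -0.483 2.031
v -1.207 -0.091 3.113
v -2.109 -0.732 1.697
v -0.844 -0.34 2.779
v -1.76 -0.684 1.272
v -0.495 -0.291 2.354
f 2 1 5
f 2 5 3
f 3 5 6
f 3 6 4
f 5 1 7
f 5 7 6
f 6 7 8
f 6 8 4
f 7 1 9
f 7 9 8
f 8 9 10
f 8 10 4
f 9 1 11
f 9 11 10
f 10 11 12
f 10 12 4
f 11 1 13
f 11 13 12
f 12 13 14
f 12 14 4
f 13 1 15
f 13 15 14
f 14 15 16
f 14 16 4
f 15 1 17
f 15 17 16
f 16 17 18
f 16 18 4
f 17 1 19
f 17 19 18
f 18 19 20
f 18 20 4
f 19 1 21
f 19 21 20
f 20 21 22
f 20 22 4
f 21 1 23
f 21 23 22
f 22 23 24
f 22 24 4
f 23 1 25
f 23 25 24
f 24 25 26
f 24 26 4
f 25 1 27
f 25 27 26
f 26 27 28
f 26 28 4
f 27 1 2
f 27 2 28
f 28 2 3
f 28 3 4
f 30 32 29
f 33 30 29
f 29 32 31
f 31 33 29
f 30 36 32
f 34 30 33
f 34 36 30
f 32 36 31
f 35 33 31
f 31 36 35
f 35 34 33
f 36 34 35
f 38 37 41
f 38 41 39
f 39 41 42
f 39 42 40
f 41 37 43
f 41 43 42
f 42 43 44
f 42 44 40
f 43 37 45
f 43 45 44
f 44 45 46
f 44 46 40
f 45 37 47
f 45 47 46
f 46 47 48
f 46 48 40
f 47 37 49
f 47 49 48
f 48 49 50
f 48 50 40
f 49 37 51
f 49 51 50
f 50 51 52
f 50 52 40
f 51 37 53
f 51 53 52
f 52 53 54
f 52 54 40
f 53 37 55
f 53 55 54
f 54 55 56
f 54 56 40
f 55 37 57
f 55 57 56
f 56 57 58
f 56 58 40
f 57 37 59
f 57 59 58
f 58 59 60
f 58 60 40
f 59 37 38
f 59 38 60
f 60 38 39
f 60 39 40



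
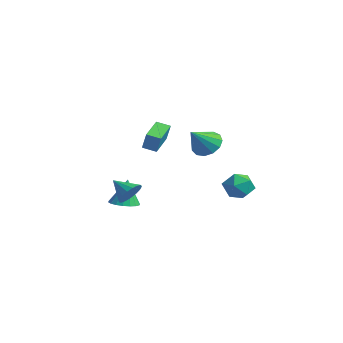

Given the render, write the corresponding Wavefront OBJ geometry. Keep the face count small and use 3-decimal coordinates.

v -2.05 3.846 -1.855
v -1.291 4.342 -1.482
v -1.81 2.554 -0.625
v -1.739 4.516 -1.211
v -2.286 4.479 -1.144
v -2.758 4.24 -1.303
v -3.005 3.876 -1.637
v -2.949 3.503 -2.04
v -2.608 3.239 -2.384
v -2.089 3.168 -2.561
v -1.558 3.312 -2.513
v -1.183 3.626 -2.256
v -1.084 4.009 -1.872
v 2.137 3.107 -3.559
v 3.092 3.187 -3.426
v 2.188 1.633 -3.034
v 3.143 1.713 -2.901
v 2.533 2.21 -2.338
v 2.501 3.121 -2.663
v 2.779 1.699 -3.797
v 2.747 2.61 -4.122
v 3.489 2.317 -3.573
v 3.336 2.633 -2.671
v 1.944 2.187 -3.789
v 1.791 2.503 -2.887
v 1.309 -3.578 -2.816
v 1.705 -3.397 -2.145
v 0.271 -3.942 -2.104
v 1.528 -3.071 -2.237
v 1.3 -2.861 -2.461
v 1.074 -2.815 -2.767
v 0.902 -2.943 -3.084
v 0.823 -3.218 -3.34
v 0.856 -3.574 -3.475
v 0.992 -3.932 -3.459
v 1.201 -4.208 -3.296
v 1.435 -4.34 -3.023
v 1.639 -4.298 -2.702
v 1.768 -4.09 -2.408
v 1.792 -3.765 -2.206
v -1.112 -2.329 -4.588
v -0.447 -1.802 -4.652
v -1.208 -2.011 -2.972
v -0.742 -1.574 -4.714
v -1.11 -1.494 -4.752
v -1.479 -1.581 -4.757
v -1.774 -1.815 -4.728
v -1.939 -2.151 -4.672
v -1.939 -2.522 -4.6
v -1.776 -2.855 -4.524
v -1.481 -3.084 -4.462
v -1.113 -3.163 -4.425
v -0.745 -3.077 -4.42
v -0.449 -2.842 -4.448
v -0.285 -2.506 -4.504
v -0.284 -2.135 -4.577
v -2.173 0.25 -0.437
v -1.738 0.221 0.638
v -1.559 0.757 -0.672
v -1.124 0.728 0.403
v -1.256 -1.048 -0.843
v -0.821 -1.077 0.232
v -0.642 -0.541 -1.078
v -0.207 -0.57 -0.003
f 2 1 4
f 2 4 3
f 4 1 5
f 4 5 3
f 5 1 6
f 5 6 3
f 6 1 7
f 6 7 3
f 7 1 8
f 7 8 3
f 8 1 9
f 8 9 3
f 9 1 10
f 9 10 3
f 10 1 11
f 10 11 3
f 11 1 12
f 11 12 3
f 12 1 13
f 12 13 3
f 13 1 2
f 13 2 3
f 14 25 19
f 14 19 15
f 14 15 21
f 14 21 24
f 14 24 25
f 15 19 23
f 19 25 18
f 25 24 16
f 24 21 20
f 21 15 22
f 17 23 18
f 17 18 16
f 17 16 20
f 17 20 22
f 17 22 23
f 18 23 19
f 16 18 25
f 20 16 24
f 22 20 21
f 23 22 15
f 27 26 29
f 27 29 28
f 29 26 30
f 29 30 28
f 30 26 31
f 30 31 28
f 31 26 32
f 31 32 28
f 32 26 33
f 32 33 28
f 33 26 34
f 33 34 28
f 34 26 35
f 34 35 28
f 35 26 36
f 35 36 28
f 36 26 37
f 36 37 28
f 37 26 38
f 37 38 28
f 38 26 39
f 38 39 28
f 39 26 40
f 39 40 28
f 40 26 27
f 40 27 28
f 42 41 44
f 42 44 43
f 44 41 45
f 44 45 43
f 45 41 46
f 45 46 43
f 46 41 47
f 46 47 43
f 47 41 48
f 47 48 43
f 48 41 49
f 48 49 43
f 49 41 50
f 49 50 43
f 50 41 51
f 50 51 43
f 51 41 52
f 51 52 43
f 52 41 53
f 52 53 43
f 53 41 54
f 53 54 43
f 54 41 55
f 54 55 43
f 55 41 56
f 55 56 43
f 56 41 42
f 56 42 43
f 58 60 57
f 61 58 57
f 57 60 59
f 59 61 57
f 58 64 60
f 62 58 61
f 62 64 58
f 60 64 59
f 63 61 59
f 59 64 63
f 63 62 61
f 64 62 63



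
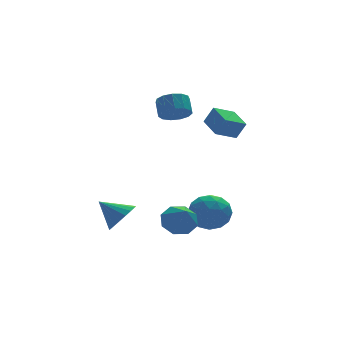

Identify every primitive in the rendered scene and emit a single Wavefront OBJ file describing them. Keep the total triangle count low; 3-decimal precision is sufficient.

v 1.937 0.222 2.636
v 2.365 0.011 3.582
v 1.915 1.635 2.961
v 2.343 1.424 3.908
v 3.117 0.356 2.132
v 3.545 0.145 3.079
v 3.095 1.769 2.458
v 3.523 1.558 3.404
v 0.773 2.526 3.308
v 1.615 2.352 3.307
v 1.77 3.101 4.012
v 0.927 3.274 4.012
v 1.544 2.688 2.965
v 1.699 3.437 3.67
v 1.229 2.973 2.732
v 1.384 3.722 3.437
v 0.768 3.116 2.682
v 0.923 3.864 3.387
v 0.309 3.071 2.83
v 0.464 3.82 3.535
v -0.003 2.853 3.13
v 0.152 3.602 3.835
v -0.069 2.531 3.486
v 0.086 3.28 4.191
v 0.133 2.208 3.786
v 0.287 2.956 4.491
v 0.537 1.985 3.934
v 0.692 2.734 4.638
v 1.016 1.934 3.882
v 1.171 2.683 4.587
v 1.418 2.071 3.649
v 1.573 2.82 4.354
v -0.628 -1.445 -2.097
v 0.297 -1.374 -1.894
v -0.792 -2.715 -0.903
v -0.112 -0.935 -1.484
v -0.824 -0.795 -1.432
v -1.421 -1.036 -1.77
v -1.554 -1.517 -2.299
v -1.144 -1.956 -2.71
v -0.433 -2.095 -2.761
v 0.164 -1.855 -2.423
v 1.044 0.147 -2.716
v 1.673 0.132 -1.758
v 0.827 -1.692 -2.602
v 1.456 -1.707 -1.644
v 0.415 -1.226 -1.639
v 0.55 -0.09 -1.71
v 1.95 -1.47 -2.65
v 2.085 -0.334 -2.721
v 2.233 -0.868 -1.717
v 1.284 -0.717 -1.092
v 1.216 -0.843 -3.268
v 0.267 -0.692 -2.643
v 1.378 0.3 -2.247
v 1.122 -1.86 -2.113
v 0.511 -1.578 -2.11
v 0.88 -1.587 -1.547
v 0.717 0.17 -2.219
v 1.087 0.161 -1.655
v 0.348 -0.636 -1.586
v 1.413 -1.721 -2.705
v 1.783 -1.73 -2.141
v 1.62 0.027 -2.813
v 1.989 0.018 -2.25
v 2.152 -0.924 -2.774
v 2.076 -0.296 -1.66
v 1.949 -1.376 -1.593
v 2.239 -1.237 -2.185
v 2.318 -0.569 -2.226
v 1.519 -0.207 -1.293
v 1.391 -1.287 -1.226
v 0.779 -1.005 -1.223
v 0.858 -0.337 -1.264
v 1.848 -0.794 -1.269
v 1.109 -0.273 -3.134
v 0.981 -1.353 -3.067
v 1.642 -1.223 -3.096
v 1.721 -0.555 -3.137
v 0.551 -0.184 -2.767
v 0.424 -1.264 -2.7
v 0.182 -0.991 -2.134
v 0.261 -0.323 -2.175
v 0.652 -0.766 -3.091
v -2.56 1.136 -2.743
v -1.843 1.189 -2.076
v -3.5 1.944 -1.797
v -1.778 1.547 -2.318
v -1.868 1.823 -2.643
v -2.095 1.963 -2.988
v -2.414 1.939 -3.285
v -2.762 1.756 -3.474
v -3.069 1.45 -3.519
v -3.276 1.082 -3.409
v -3.341 0.724 -3.168
v -3.251 0.448 -2.843
v -3.024 0.308 -2.497
v -2.705 0.332 -2.201
v -2.358 0.515 -2.012
v -2.05 0.821 -1.967
f 2 4 1
f 5 2 1
f 1 4 3
f 3 5 1
f 2 8 4
f 6 2 5
f 6 8 2
f 4 8 3
f 7 5 3
f 3 8 7
f 7 6 5
f 8 6 7
f 10 9 13
f 10 13 11
f 11 13 14
f 11 14 12
f 13 9 15
f 13 15 14
f 14 15 16
f 14 16 12
f 15 9 17
f 15 17 16
f 16 17 18
f 16 18 12
f 17 9 19
f 17 19 18
f 18 19 20
f 18 20 12
f 19 9 21
f 19 21 20
f 20 21 22
f 20 22 12
f 21 9 23
f 21 23 22
f 22 23 24
f 22 24 12
f 23 9 25
f 23 25 24
f 24 25 26
f 24 26 12
f 25 9 27
f 25 27 26
f 26 27 28
f 26 28 12
f 27 9 29
f 27 29 28
f 28 29 30
f 28 30 12
f 29 9 31
f 29 31 30
f 30 31 32
f 30 32 12
f 31 9 10
f 31 10 32
f 32 10 11
f 32 11 12
f 34 33 36
f 34 36 35
f 36 33 37
f 36 37 35
f 37 33 38
f 37 38 35
f 38 33 39
f 38 39 35
f 39 33 40
f 39 40 35
f 40 33 41
f 40 41 35
f 41 33 42
f 41 42 35
f 42 33 34
f 42 34 35
f 43 80 59
f 80 54 83
f 59 83 48
f 80 83 59
f 43 59 55
f 59 48 60
f 55 60 44
f 59 60 55
f 43 55 64
f 55 44 65
f 64 65 50
f 55 65 64
f 43 64 76
f 64 50 79
f 76 79 53
f 64 79 76
f 43 76 80
f 76 53 84
f 80 84 54
f 76 84 80
f 44 60 71
f 60 48 74
f 71 74 52
f 60 74 71
f 48 83 61
f 83 54 82
f 61 82 47
f 83 82 61
f 54 84 81
f 84 53 77
f 81 77 45
f 84 77 81
f 53 79 78
f 79 50 66
f 78 66 49
f 79 66 78
f 50 65 70
f 65 44 67
f 70 67 51
f 65 67 70
f 46 72 58
f 72 52 73
f 58 73 47
f 72 73 58
f 46 58 56
f 58 47 57
f 56 57 45
f 58 57 56
f 46 56 63
f 56 45 62
f 63 62 49
f 56 62 63
f 46 63 68
f 63 49 69
f 68 69 51
f 63 69 68
f 46 68 72
f 68 51 75
f 72 75 52
f 68 75 72
f 47 73 61
f 73 52 74
f 61 74 48
f 73 74 61
f 45 57 81
f 57 47 82
f 81 82 54
f 57 82 81
f 49 62 78
f 62 45 77
f 78 77 53
f 62 77 78
f 51 69 70
f 69 49 66
f 70 66 50
f 69 66 70
f 52 75 71
f 75 51 67
f 71 67 44
f 75 67 71
f 86 85 88
f 86 88 87
f 88 85 89
f 88 89 87
f 89 85 90
f 89 90 87
f 90 85 91
f 90 91 87
f 91 85 92
f 91 92 87
f 92 85 93
f 92 93 87
f 93 85 94
f 93 94 87
f 94 85 95
f 94 95 87
f 95 85 96
f 95 96 87
f 96 85 97
f 96 97 87
f 97 85 98
f 97 98 87
f 98 85 99
f 98 99 87
f 99 85 100
f 99 100 87
f 100 85 86
f 100 86 87



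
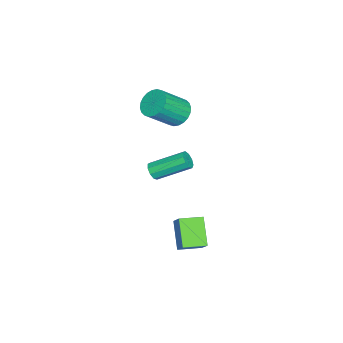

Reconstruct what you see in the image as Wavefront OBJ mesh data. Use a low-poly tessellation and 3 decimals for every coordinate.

v -3.376 -0.946 -0.389
v -2.876 -0.235 -0.256
v -1.843 -1.202 1.041
v -2.344 -1.914 0.909
v -3.124 -0.187 -0.024
v -2.091 -1.154 1.274
v -3.41 -0.254 0.154
v -2.377 -1.222 1.451
v -3.691 -0.427 0.248
v -2.658 -1.395 1.546
v -3.924 -0.679 0.246
v -2.891 -1.647 1.544
v -4.074 -0.972 0.147
v -3.041 -1.939 1.445
v -4.117 -1.261 -0.034
v -3.085 -2.228 1.264
v -4.048 -1.502 -0.268
v -3.016 -2.469 1.03
v -3.877 -1.658 -0.521
v -2.844 -2.625 0.776
v -3.629 -1.706 -0.754
v -2.596 -2.673 0.544
v -3.343 -1.638 -0.931
v -2.31 -2.606 0.366
v -3.062 -1.465 -1.026
v -2.029 -2.433 0.272
v -2.829 -1.213 -1.024
v -1.796 -2.181 0.274
v -2.679 -0.921 -0.925
v -1.646 -1.888 0.373
v -2.635 -0.632 -0.744
v -1.603 -1.599 0.554
v -2.704 -0.391 -0.51
v -1.672 -1.358 0.788
v 2.929 2.45 -4.931
v 1.818 1.871 -3.826
v 3.545 2.942 -4.053
v 2.434 2.364 -2.948
v 3.586 1.416 -4.812
v 2.475 0.838 -3.707
v 4.202 1.909 -3.934
v 3.091 1.33 -2.829
v 1.576 -0.534 -0.955
v 1.872 -0.691 -0.545
v 1.4 0.957 0.426
v 1.104 1.114 0.015
v 2.073 -0.497 -0.776
v 1.601 1.151 0.195
v 2.042 -0.321 -1.091
v 1.57 1.327 -0.121
v 1.792 -0.244 -1.343
v 1.32 1.404 -0.372
v 1.441 -0.303 -1.413
v 0.97 1.345 -0.442
v 1.154 -0.47 -1.269
v 0.682 1.178 -0.299
v 1.063 -0.667 -0.978
v 0.592 0.981 -0.008
v 1.213 -0.802 -0.677
v 0.741 0.846 0.294
v 1.532 -0.811 -0.506
v 1.061 0.837 0.465
f 2 1 5
f 2 5 3
f 3 5 6
f 3 6 4
f 5 1 7
f 5 7 6
f 6 7 8
f 6 8 4
f 7 1 9
f 7 9 8
f 8 9 10
f 8 10 4
f 9 1 11
f 9 11 10
f 10 11 12
f 10 12 4
f 11 1 13
f 11 13 12
f 12 13 14
f 12 14 4
f 13 1 15
f 13 15 14
f 14 15 16
f 14 16 4
f 15 1 17
f 15 17 16
f 16 17 18
f 16 18 4
f 17 1 19
f 17 19 18
f 18 19 20
f 18 20 4
f 19 1 21
f 19 21 20
f 20 21 22
f 20 22 4
f 21 1 23
f 21 23 22
f 22 23 24
f 22 24 4
f 23 1 25
f 23 25 24
f 24 25 26
f 24 26 4
f 25 1 27
f 25 27 26
f 26 27 28
f 26 28 4
f 27 1 29
f 27 29 28
f 28 29 30
f 28 30 4
f 29 1 31
f 29 31 30
f 30 31 32
f 30 32 4
f 31 1 33
f 31 33 32
f 32 33 34
f 32 34 4
f 33 1 2
f 33 2 34
f 34 2 3
f 34 3 4
f 36 38 35
f 39 36 35
f 35 38 37
f 37 39 35
f 36 42 38
f 40 36 39
f 40 42 36
f 38 42 37
f 41 39 37
f 37 42 41
f 41 40 39
f 42 40 41
f 44 43 47
f 44 47 45
f 45 47 48
f 45 48 46
f 47 43 49
f 47 49 48
f 48 49 50
f 48 50 46
f 49 43 51
f 49 51 50
f 50 51 52
f 50 52 46
f 51 43 53
f 51 53 52
f 52 53 54
f 52 54 46
f 53 43 55
f 53 55 54
f 54 55 56
f 54 56 46
f 55 43 57
f 55 57 56
f 56 57 58
f 56 58 46
f 57 43 59
f 57 59 58
f 58 59 60
f 58 60 46
f 59 43 61
f 59 61 60
f 60 61 62
f 60 62 46
f 61 43 44
f 61 44 62
f 62 44 45
f 62 45 46



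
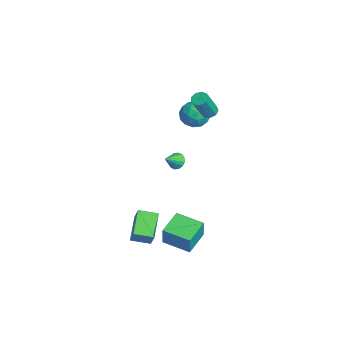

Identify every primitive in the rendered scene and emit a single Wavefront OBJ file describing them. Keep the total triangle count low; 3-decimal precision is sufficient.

v -0.998 0.859 2.885
v -0.76 0.493 2.641
v -0.364 -0.204 4.071
v -0.602 0.161 4.315
v -0.544 0.75 2.706
v -0.148 0.053 4.137
v -0.54 1.058 2.855
v -0.144 0.361 4.286
v -0.751 1.272 3.018
v -0.355 0.575 4.449
v -1.077 1.293 3.119
v -0.681 0.596 4.549
v -1.366 1.111 3.11
v -0.971 0.414 4.54
v -1.483 0.81 2.995
v -1.087 0.113 4.426
v -1.373 0.532 2.829
v -0.977 -0.165 4.26
v -1.087 0.407 2.689
v -0.691 -0.29 4.12
v 2.096 -4.536 -4.004
v 0.797 -3.884 -3.245
v 2.466 -3.518 -4.246
v 1.166 -2.865 -3.487
v 2.674 -4.515 -3.033
v 1.374 -3.862 -2.274
v 3.043 -3.496 -3.275
v 1.744 -2.844 -2.516
v 3.45 -3.179 -3.408
v 3.78 -3.285 -2.186
v 2.456 -2.101 -3.046
v 2.786 -2.206 -1.824
v 4.574 -2.074 -3.616
v 4.904 -2.179 -2.394
v 3.58 -0.995 -3.254
v 3.91 -1.101 -2.032
v -0.877 -1.016 -0.633
v -0.411 -1.03 -0.924
v -0.523 -1.784 -0.027
v -0.362 -0.843 -0.715
v -0.451 -0.702 -0.484
v -0.655 -0.645 -0.294
v -0.918 -0.688 -0.194
v -1.17 -0.819 -0.212
v -1.344 -1.002 -0.342
v -1.393 -1.19 -0.551
v -1.303 -1.331 -0.782
v -1.1 -1.388 -0.972
v -0.837 -1.345 -1.072
v -0.584 -1.214 -1.055
v -2.853 1.335 1.085
v -2.164 1.28 1.683
v -3.236 -0.06 1.397
v -2.547 -0.115 1.995
v -3.265 0.422 2.174
v -3.028 1.284 1.981
v -2.372 -0.064 1.099
v -2.135 0.798 0.906
v -1.866 0.415 1.692
v -2.418 0.716 2.356
v -2.982 0.504 0.724
v -3.534 0.805 1.388
v -2.475 1.43 1.356
v -2.925 -0.21 1.724
v -3.347 0.106 1.829
v -2.942 0.073 2.18
v -2.983 1.433 1.531
v -2.578 1.4 1.883
v -3.225 0.896 2.172
v -2.822 -0.18 1.197
v -2.417 -0.213 1.549
v -2.458 1.147 0.9
v -2.053 1.114 1.251
v -2.175 0.324 0.908
v -1.894 0.889 1.713
v -2.12 0.069 1.897
v -2.017 0.099 1.37
v -1.877 0.606 1.257
v -2.219 1.066 2.104
v -2.444 0.246 2.288
v -2.867 0.562 2.393
v -2.727 1.068 2.279
v -2.044 0.557 2.109
v -2.956 0.974 0.792
v -3.181 0.154 0.976
v -2.673 0.152 0.801
v -2.533 0.658 0.687
v -3.28 1.151 1.183
v -3.506 0.331 1.367
v -3.523 0.614 1.823
v -3.383 1.121 1.71
v -3.356 0.663 0.971
f 2 1 5
f 2 5 3
f 3 5 6
f 3 6 4
f 5 1 7
f 5 7 6
f 6 7 8
f 6 8 4
f 7 1 9
f 7 9 8
f 8 9 10
f 8 10 4
f 9 1 11
f 9 11 10
f 10 11 12
f 10 12 4
f 11 1 13
f 11 13 12
f 12 13 14
f 12 14 4
f 13 1 15
f 13 15 14
f 14 15 16
f 14 16 4
f 15 1 17
f 15 17 16
f 16 17 18
f 16 18 4
f 17 1 19
f 17 19 18
f 18 19 20
f 18 20 4
f 19 1 2
f 19 2 20
f 20 2 3
f 20 3 4
f 22 24 21
f 25 22 21
f 21 24 23
f 23 25 21
f 22 28 24
f 26 22 25
f 26 28 22
f 24 28 23
f 27 25 23
f 23 28 27
f 27 26 25
f 28 26 27
f 30 32 29
f 33 30 29
f 29 32 31
f 31 33 29
f 30 36 32
f 34 30 33
f 34 36 30
f 32 36 31
f 35 33 31
f 31 36 35
f 35 34 33
f 36 34 35
f 38 37 40
f 38 40 39
f 40 37 41
f 40 41 39
f 41 37 42
f 41 42 39
f 42 37 43
f 42 43 39
f 43 37 44
f 43 44 39
f 44 37 45
f 44 45 39
f 45 37 46
f 45 46 39
f 46 37 47
f 46 47 39
f 47 37 48
f 47 48 39
f 48 37 49
f 48 49 39
f 49 37 50
f 49 50 39
f 50 37 38
f 50 38 39
f 51 88 67
f 88 62 91
f 67 91 56
f 88 91 67
f 51 67 63
f 67 56 68
f 63 68 52
f 67 68 63
f 51 63 72
f 63 52 73
f 72 73 58
f 63 73 72
f 51 72 84
f 72 58 87
f 84 87 61
f 72 87 84
f 51 84 88
f 84 61 92
f 88 92 62
f 84 92 88
f 52 68 79
f 68 56 82
f 79 82 60
f 68 82 79
f 56 91 69
f 91 62 90
f 69 90 55
f 91 90 69
f 62 92 89
f 92 61 85
f 89 85 53
f 92 85 89
f 61 87 86
f 87 58 74
f 86 74 57
f 87 74 86
f 58 73 78
f 73 52 75
f 78 75 59
f 73 75 78
f 54 80 66
f 80 60 81
f 66 81 55
f 80 81 66
f 54 66 64
f 66 55 65
f 64 65 53
f 66 65 64
f 54 64 71
f 64 53 70
f 71 70 57
f 64 70 71
f 54 71 76
f 71 57 77
f 76 77 59
f 71 77 76
f 54 76 80
f 76 59 83
f 80 83 60
f 76 83 80
f 55 81 69
f 81 60 82
f 69 82 56
f 81 82 69
f 53 65 89
f 65 55 90
f 89 90 62
f 65 90 89
f 57 70 86
f 70 53 85
f 86 85 61
f 70 85 86
f 59 77 78
f 77 57 74
f 78 74 58
f 77 74 78
f 60 83 79
f 83 59 75
f 79 75 52
f 83 75 79



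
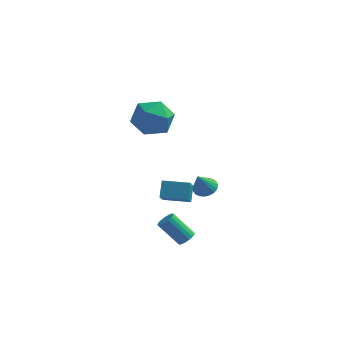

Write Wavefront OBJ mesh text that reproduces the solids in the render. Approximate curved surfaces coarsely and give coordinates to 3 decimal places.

v -0.905 -2.707 -1.371
v -0.291 -2.608 -1.182
v -1.155 -3.293 -0.249
v -0.414 -2.384 -1.093
v -0.622 -2.217 -1.052
v -0.879 -2.134 -1.066
v -1.141 -2.15 -1.133
v -1.361 -2.263 -1.241
v -1.503 -2.453 -1.371
v -1.541 -2.686 -1.502
v -1.469 -2.923 -1.61
v -1.3 -3.123 -1.676
v -1.062 -3.251 -1.69
v -0.797 -3.285 -1.649
v -0.551 -3.219 -1.559
v -0.366 -3.065 -1.437
v -0.274 -2.848 -1.304
v -4.776 -1.006 2.071
v -3.949 -0.444 2.751
v -3.771 -2.676 2.229
v -2.944 -2.114 2.909
v -4.056 -2.305 3.344
v -4.677 -1.272 3.246
v -3.043 -1.848 1.734
v -3.664 -0.815 1.636
v -2.878 -0.964 2.542
v -3.504 -1.246 3.538
v -4.216 -1.874 1.442
v -4.842 -2.156 2.438
v -3.504 -1.61 -3.258
v -3.551 -0.946 -2.445
v -3.671 -0.305 -4.334
v -3.717 0.359 -3.522
v -2.063 -1.459 -3.298
v -2.109 -0.795 -2.486
v -2.229 -0.154 -4.375
v -2.276 0.51 -3.562
v -1.525 -3.976 -4.404
v -1.144 -3.961 -4.05
v -2.235 -3.869 -2.882
v -2.615 -3.884 -3.236
v -1.178 -3.737 -4.099
v -2.268 -3.645 -2.931
v -1.28 -3.561 -4.208
v -2.371 -3.469 -3.041
v -1.431 -3.467 -4.357
v -2.521 -3.375 -3.189
v -1.601 -3.474 -4.514
v -2.691 -3.381 -3.347
v -1.755 -3.58 -4.65
v -2.845 -3.488 -3.482
v -1.864 -3.765 -4.737
v -2.954 -3.672 -3.569
v -1.905 -3.991 -4.758
v -2.996 -3.899 -3.59
v -1.872 -4.215 -4.709
v -2.962 -4.123 -3.541
v -1.769 -4.391 -4.599
v -2.86 -4.299 -3.432
v -1.619 -4.485 -4.451
v -2.709 -4.393 -3.283
v -1.449 -4.479 -4.293
v -2.539 -4.386 -3.126
v -1.295 -4.372 -4.158
v -2.385 -4.28 -2.99
v -1.186 -4.188 -4.071
v -2.276 -4.095 -2.903
f 2 1 4
f 2 4 3
f 4 1 5
f 4 5 3
f 5 1 6
f 5 6 3
f 6 1 7
f 6 7 3
f 7 1 8
f 7 8 3
f 8 1 9
f 8 9 3
f 9 1 10
f 9 10 3
f 10 1 11
f 10 11 3
f 11 1 12
f 11 12 3
f 12 1 13
f 12 13 3
f 13 1 14
f 13 14 3
f 14 1 15
f 14 15 3
f 15 1 16
f 15 16 3
f 16 1 17
f 16 17 3
f 17 1 2
f 17 2 3
f 18 29 23
f 18 23 19
f 18 19 25
f 18 25 28
f 18 28 29
f 19 23 27
f 23 29 22
f 29 28 20
f 28 25 24
f 25 19 26
f 21 27 22
f 21 22 20
f 21 20 24
f 21 24 26
f 21 26 27
f 22 27 23
f 20 22 29
f 24 20 28
f 26 24 25
f 27 26 19
f 31 33 30
f 34 31 30
f 30 33 32
f 32 34 30
f 31 37 33
f 35 31 34
f 35 37 31
f 33 37 32
f 36 34 32
f 32 37 36
f 36 35 34
f 37 35 36
f 39 38 42
f 39 42 40
f 40 42 43
f 40 43 41
f 42 38 44
f 42 44 43
f 43 44 45
f 43 45 41
f 44 38 46
f 44 46 45
f 45 46 47
f 45 47 41
f 46 38 48
f 46 48 47
f 47 48 49
f 47 49 41
f 48 38 50
f 48 50 49
f 49 50 51
f 49 51 41
f 50 38 52
f 50 52 51
f 51 52 53
f 51 53 41
f 52 38 54
f 52 54 53
f 53 54 55
f 53 55 41
f 54 38 56
f 54 56 55
f 55 56 57
f 55 57 41
f 56 38 58
f 56 58 57
f 57 58 59
f 57 59 41
f 58 38 60
f 58 60 59
f 59 60 61
f 59 61 41
f 60 38 62
f 60 62 61
f 61 62 63
f 61 63 41
f 62 38 64
f 62 64 63
f 63 64 65
f 63 65 41
f 64 38 66
f 64 66 65
f 65 66 67
f 65 67 41
f 66 38 39
f 66 39 67
f 67 39 40
f 67 40 41



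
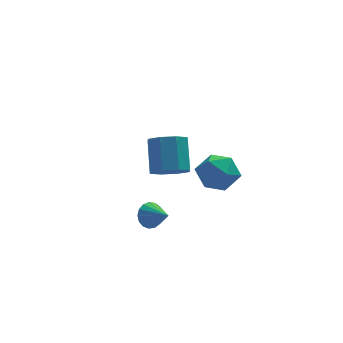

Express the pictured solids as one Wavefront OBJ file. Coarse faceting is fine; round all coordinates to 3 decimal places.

v -1.375 -2.022 -3.721
v -1.085 -1.55 -3.278
v -0.745 -2.958 -3.139
v -1.371 -1.645 -3.12
v -1.658 -1.826 -3.1
v -1.88 -2.052 -3.222
v -1.987 -2.271 -3.459
v -1.953 -2.433 -3.756
v -1.788 -2.501 -4.045
v -1.528 -2.46 -4.259
v -1.233 -2.318 -4.351
v -0.97 -2.108 -4.298
v -0.801 -1.879 -4.113
v -0.763 -1.682 -3.838
v -0.866 -1.564 -3.537
v 0.698 -1.503 -1.312
v 1.538 -1.036 -0.789
v 1.802 -2.684 -2.031
v 2.642 -2.217 -1.508
v 1.882 -2.765 -0.943
v 1.2 -2.035 -0.499
v 2.14 -1.685 -2.321
v 1.458 -0.955 -1.877
v 2.429 -1.149 -1.413
v 2.27 -1.816 -0.562
v 1.07 -1.904 -2.258
v 0.911 -2.571 -1.407
v 0.382 2.615 -4.341
v 1.257 2.219 -4.06
v 1.392 3.51 -2.659
v 0.518 3.905 -2.939
v 1.34 2.774 -4.58
v 1.475 4.065 -3.179
v 0.862 3.236 -4.96
v 0.997 4.527 -3.559
v 0.103 3.334 -4.977
v 0.239 4.625 -3.575
v -0.492 3.01 -4.621
v -0.357 4.301 -3.22
v -0.575 2.455 -4.101
v -0.44 3.746 -2.7
v -0.097 1.993 -3.721
v 0.038 3.284 -2.32
v 0.661 1.895 -3.705
v 0.797 3.186 -2.303
f 2 1 4
f 2 4 3
f 4 1 5
f 4 5 3
f 5 1 6
f 5 6 3
f 6 1 7
f 6 7 3
f 7 1 8
f 7 8 3
f 8 1 9
f 8 9 3
f 9 1 10
f 9 10 3
f 10 1 11
f 10 11 3
f 11 1 12
f 11 12 3
f 12 1 13
f 12 13 3
f 13 1 14
f 13 14 3
f 14 1 15
f 14 15 3
f 15 1 2
f 15 2 3
f 16 27 21
f 16 21 17
f 16 17 23
f 16 23 26
f 16 26 27
f 17 21 25
f 21 27 20
f 27 26 18
f 26 23 22
f 23 17 24
f 19 25 20
f 19 20 18
f 19 18 22
f 19 22 24
f 19 24 25
f 20 25 21
f 18 20 27
f 22 18 26
f 24 22 23
f 25 24 17
f 29 28 32
f 29 32 30
f 30 32 33
f 30 33 31
f 32 28 34
f 32 34 33
f 33 34 35
f 33 35 31
f 34 28 36
f 34 36 35
f 35 36 37
f 35 37 31
f 36 28 38
f 36 38 37
f 37 38 39
f 37 39 31
f 38 28 40
f 38 40 39
f 39 40 41
f 39 41 31
f 40 28 42
f 40 42 41
f 41 42 43
f 41 43 31
f 42 28 44
f 42 44 43
f 43 44 45
f 43 45 31
f 44 28 29
f 44 29 45
f 45 29 30
f 45 30 31



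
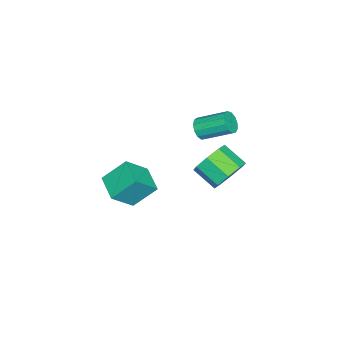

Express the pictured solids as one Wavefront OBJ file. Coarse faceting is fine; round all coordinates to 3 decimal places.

v -1.073 -0.326 0.779
v -0.561 -0.077 0.408
v -0.714 1.495 1.249
v -1.227 1.246 1.621
v -0.882 -0.004 0.212
v -1.035 1.568 1.053
v -1.264 -0.033 0.196
v -1.417 1.54 1.038
v -1.585 -0.155 0.366
v -1.738 1.418 1.207
v -1.744 -0.331 0.666
v -1.897 1.241 1.508
v -1.69 -0.506 1.003
v -1.843 1.066 1.844
v -1.44 -0.624 1.269
v -1.593 0.949 2.11
v -1.074 -0.647 1.379
v -1.227 0.925 2.22
v -0.707 -0.568 1.299
v -0.861 1.004 2.14
v -0.457 -0.413 1.054
v -0.611 1.16 1.895
v -0.403 -0.23 0.722
v -0.556 1.343 1.563
v 3.833 2.893 2.026
v 4.447 2.332 1.419
v 4.081 1.145 2.148
v 3.467 1.707 2.754
v 4.822 2.607 2.055
v 4.456 1.42 2.784
v 4.617 3.05 2.674
v 4.252 1.863 3.403
v 3.953 3.401 2.914
v 3.588 2.215 3.642
v 3.219 3.455 2.632
v 2.853 2.268 3.361
v 2.844 3.18 1.996
v 2.478 1.993 2.725
v 3.048 2.737 1.377
v 2.683 1.55 2.106
v 3.712 2.385 1.138
v 3.347 1.199 1.866
v 0.122 -4.045 -3.895
v -0.452 -2.931 -2.688
v 1.313 -3.052 -4.245
v 0.739 -1.938 -3.039
v 1.121 -4.822 -2.701
v 0.547 -3.708 -1.495
v 2.312 -3.829 -3.052
v 1.738 -2.715 -1.845
f 2 1 5
f 2 5 3
f 3 5 6
f 3 6 4
f 5 1 7
f 5 7 6
f 6 7 8
f 6 8 4
f 7 1 9
f 7 9 8
f 8 9 10
f 8 10 4
f 9 1 11
f 9 11 10
f 10 11 12
f 10 12 4
f 11 1 13
f 11 13 12
f 12 13 14
f 12 14 4
f 13 1 15
f 13 15 14
f 14 15 16
f 14 16 4
f 15 1 17
f 15 17 16
f 16 17 18
f 16 18 4
f 17 1 19
f 17 19 18
f 18 19 20
f 18 20 4
f 19 1 21
f 19 21 20
f 20 21 22
f 20 22 4
f 21 1 23
f 21 23 22
f 22 23 24
f 22 24 4
f 23 1 2
f 23 2 24
f 24 2 3
f 24 3 4
f 26 25 29
f 26 29 27
f 27 29 30
f 27 30 28
f 29 25 31
f 29 31 30
f 30 31 32
f 30 32 28
f 31 25 33
f 31 33 32
f 32 33 34
f 32 34 28
f 33 25 35
f 33 35 34
f 34 35 36
f 34 36 28
f 35 25 37
f 35 37 36
f 36 37 38
f 36 38 28
f 37 25 39
f 37 39 38
f 38 39 40
f 38 40 28
f 39 25 41
f 39 41 40
f 40 41 42
f 40 42 28
f 41 25 26
f 41 26 42
f 42 26 27
f 42 27 28
f 44 46 43
f 47 44 43
f 43 46 45
f 45 47 43
f 44 50 46
f 48 44 47
f 48 50 44
f 46 50 45
f 49 47 45
f 45 50 49
f 49 48 47
f 50 48 49



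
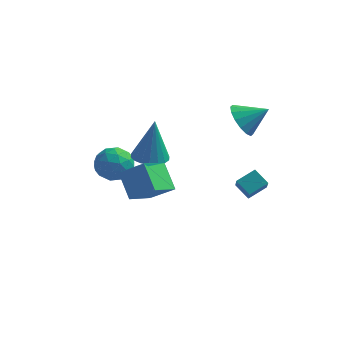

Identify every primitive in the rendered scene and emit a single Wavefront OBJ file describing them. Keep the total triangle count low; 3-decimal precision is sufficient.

v -1.247 -0.712 1.737
v -0.709 -1.304 1.75
v -1.093 -0.528 3.783
v -0.506 -1.014 1.709
v -0.45 -0.664 1.673
v -0.552 -0.324 1.65
v -0.791 -0.06 1.645
v -1.121 0.074 1.657
v -1.475 0.053 1.686
v -1.784 -0.119 1.724
v -1.987 -0.409 1.765
v -2.043 -0.759 1.801
v -1.941 -1.099 1.824
v -1.702 -1.363 1.829
v -1.372 -1.498 1.817
v -1.018 -1.477 1.788
v -1.145 -3.566 1.033
v -1.84 -2.847 1.999
v -0.743 -2.216 0.317
v -1.438 -1.497 1.283
v -0.102 -3.503 1.737
v -0.797 -2.784 2.703
v 0.3 -2.153 1.021
v -0.395 -1.434 1.987
v 1.933 1.649 3.141
v 2.418 1.678 2.395
v 2.987 1.951 3.839
v 2.258 2.107 2.451
v 2.011 2.413 2.691
v 1.743 2.514 3.052
v 1.526 2.383 3.437
v 1.418 2.056 3.742
v 1.448 1.619 3.887
v 1.608 1.19 3.831
v 1.854 0.885 3.591
v 2.122 0.784 3.23
v 2.34 0.914 2.845
v 2.448 1.242 2.54
v 1.682 1.738 -0.927
v 1.948 0.942 -0.111
v 2.295 2.375 -0.504
v 2.561 1.58 0.311
v 2.339 1.44 -1.431
v 2.605 0.645 -0.616
v 2.952 2.078 -1.009
v 3.218 1.282 -0.193
v -3.487 -0.602 1.463
v -2.763 -0.062 1.405
v -2.737 -1.678 0.815
v -2.013 -1.138 0.757
v -2.29 -1.437 1.564
v -2.753 -0.772 1.964
v -2.747 -0.968 0.256
v -3.21 -0.303 0.656
v -2.306 -0.288 0.658
v -2.024 -0.579 1.467
v -3.476 -1.161 0.753
v -3.194 -1.452 1.562
v -3.191 -0.238 1.491
v -2.309 -1.502 0.729
v -2.472 -1.678 1.204
v -2.047 -1.361 1.169
v -3.185 -0.655 1.82
v -2.76 -0.338 1.785
v -2.482 -1.146 1.879
v -2.74 -1.402 0.435
v -2.315 -1.085 0.4
v -3.453 -0.379 1.051
v -3.028 -0.062 1.016
v -3.018 -0.594 0.341
v -2.497 -0.053 1.018
v -2.056 -0.686 0.637
v -2.487 -0.585 0.342
v -2.76 -0.195 0.578
v -2.331 -0.224 1.493
v -1.89 -0.856 1.112
v -2.053 -1.032 1.586
v -2.325 -0.641 1.822
v -2.062 -0.357 1.054
v -3.61 -0.884 1.108
v -3.169 -1.516 0.727
v -3.175 -1.099 0.398
v -3.447 -0.708 0.634
v -3.444 -1.054 1.583
v -3.003 -1.687 1.202
v -2.74 -1.545 1.642
v -3.013 -1.155 1.878
v -3.438 -1.383 1.166
f 2 1 4
f 2 4 3
f 4 1 5
f 4 5 3
f 5 1 6
f 5 6 3
f 6 1 7
f 6 7 3
f 7 1 8
f 7 8 3
f 8 1 9
f 8 9 3
f 9 1 10
f 9 10 3
f 10 1 11
f 10 11 3
f 11 1 12
f 11 12 3
f 12 1 13
f 12 13 3
f 13 1 14
f 13 14 3
f 14 1 15
f 14 15 3
f 15 1 16
f 15 16 3
f 16 1 2
f 16 2 3
f 18 20 17
f 21 18 17
f 17 20 19
f 19 21 17
f 18 24 20
f 22 18 21
f 22 24 18
f 20 24 19
f 23 21 19
f 19 24 23
f 23 22 21
f 24 22 23
f 26 25 28
f 26 28 27
f 28 25 29
f 28 29 27
f 29 25 30
f 29 30 27
f 30 25 31
f 30 31 27
f 31 25 32
f 31 32 27
f 32 25 33
f 32 33 27
f 33 25 34
f 33 34 27
f 34 25 35
f 34 35 27
f 35 25 36
f 35 36 27
f 36 25 37
f 36 37 27
f 37 25 38
f 37 38 27
f 38 25 26
f 38 26 27
f 40 42 39
f 43 40 39
f 39 42 41
f 41 43 39
f 40 46 42
f 44 40 43
f 44 46 40
f 42 46 41
f 45 43 41
f 41 46 45
f 45 44 43
f 46 44 45
f 47 84 63
f 84 58 87
f 63 87 52
f 84 87 63
f 47 63 59
f 63 52 64
f 59 64 48
f 63 64 59
f 47 59 68
f 59 48 69
f 68 69 54
f 59 69 68
f 47 68 80
f 68 54 83
f 80 83 57
f 68 83 80
f 47 80 84
f 80 57 88
f 84 88 58
f 80 88 84
f 48 64 75
f 64 52 78
f 75 78 56
f 64 78 75
f 52 87 65
f 87 58 86
f 65 86 51
f 87 86 65
f 58 88 85
f 88 57 81
f 85 81 49
f 88 81 85
f 57 83 82
f 83 54 70
f 82 70 53
f 83 70 82
f 54 69 74
f 69 48 71
f 74 71 55
f 69 71 74
f 50 76 62
f 76 56 77
f 62 77 51
f 76 77 62
f 50 62 60
f 62 51 61
f 60 61 49
f 62 61 60
f 50 60 67
f 60 49 66
f 67 66 53
f 60 66 67
f 50 67 72
f 67 53 73
f 72 73 55
f 67 73 72
f 50 72 76
f 72 55 79
f 76 79 56
f 72 79 76
f 51 77 65
f 77 56 78
f 65 78 52
f 77 78 65
f 49 61 85
f 61 51 86
f 85 86 58
f 61 86 85
f 53 66 82
f 66 49 81
f 82 81 57
f 66 81 82
f 55 73 74
f 73 53 70
f 74 70 54
f 73 70 74
f 56 79 75
f 79 55 71
f 75 71 48
f 79 71 75

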